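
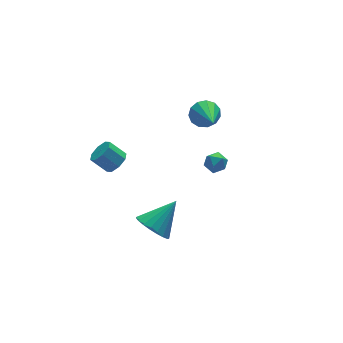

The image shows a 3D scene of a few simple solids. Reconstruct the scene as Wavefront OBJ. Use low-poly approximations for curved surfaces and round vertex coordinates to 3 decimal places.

v -1.579 2.311 -1.548
v -1.272 1.897 -1.017
v -1.935 2.455 -0.2
v -2.241 2.869 -0.732
v -0.985 2.376 -1.111
v -1.648 2.934 -0.295
v -1.046 2.817 -1.461
v -1.708 3.375 -0.645
v -1.418 2.962 -1.862
v -2.081 3.519 -1.046
v -1.885 2.725 -2.08
v -2.548 3.283 -1.263
v -2.172 2.246 -1.985
v -2.835 2.804 -1.169
v -2.112 1.805 -1.635
v -2.774 2.363 -0.819
v -1.739 1.661 -1.234
v -2.402 2.218 -0.418
v 3.067 1.143 -2.089
v 3.616 0.89 -1.748
v 2.924 0.15 -2.592
v 3.473 -0.103 -2.251
v 2.89 0.049 -1.907
v 2.979 0.663 -1.595
v 3.561 0.377 -2.745
v 3.65 0.991 -2.433
v 3.922 0.417 -2.153
v 3.507 0.214 -1.635
v 3.033 0.826 -2.705
v 2.618 0.623 -2.187
v -2.613 -3.945 -0.646
v -2.073 -3.553 -1.405
v -1.147 -3.615 0.566
v -2.273 -3.215 -1.256
v -2.531 -3.003 -1.001
v -2.803 -2.954 -0.685
v -3.043 -3.076 -0.362
v -3.208 -3.348 -0.089
v -3.27 -3.724 0.089
v -3.218 -4.138 0.139
v -3.062 -4.518 0.054
v -2.828 -4.799 -0.153
v -2.557 -4.933 -0.444
v -2.296 -4.896 -0.771
v -2.089 -4.694 -1.076
v -1.973 -4.363 -1.306
v -1.967 -3.959 -1.423
v 2.901 1.113 1.658
v 3.163 1.456 2.39
v 2.399 -0.733 2.702
v 2.697 1.561 2.351
v 2.296 1.523 2.092
v 2.087 1.356 1.695
v 2.136 1.111 1.286
v 2.428 0.867 0.995
v 2.87 0.701 0.915
v 3.322 0.666 1.07
v 3.64 0.773 1.412
v 3.723 0.988 1.832
v 3.546 1.243 2.196
f 2 1 5
f 2 5 3
f 3 5 6
f 3 6 4
f 5 1 7
f 5 7 6
f 6 7 8
f 6 8 4
f 7 1 9
f 7 9 8
f 8 9 10
f 8 10 4
f 9 1 11
f 9 11 10
f 10 11 12
f 10 12 4
f 11 1 13
f 11 13 12
f 12 13 14
f 12 14 4
f 13 1 15
f 13 15 14
f 14 15 16
f 14 16 4
f 15 1 17
f 15 17 16
f 16 17 18
f 16 18 4
f 17 1 2
f 17 2 18
f 18 2 3
f 18 3 4
f 19 30 24
f 19 24 20
f 19 20 26
f 19 26 29
f 19 29 30
f 20 24 28
f 24 30 23
f 30 29 21
f 29 26 25
f 26 20 27
f 22 28 23
f 22 23 21
f 22 21 25
f 22 25 27
f 22 27 28
f 23 28 24
f 21 23 30
f 25 21 29
f 27 25 26
f 28 27 20
f 32 31 34
f 32 34 33
f 34 31 35
f 34 35 33
f 35 31 36
f 35 36 33
f 36 31 37
f 36 37 33
f 37 31 38
f 37 38 33
f 38 31 39
f 38 39 33
f 39 31 40
f 39 40 33
f 40 31 41
f 40 41 33
f 41 31 42
f 41 42 33
f 42 31 43
f 42 43 33
f 43 31 44
f 43 44 33
f 44 31 45
f 44 45 33
f 45 31 46
f 45 46 33
f 46 31 47
f 46 47 33
f 47 31 32
f 47 32 33
f 49 48 51
f 49 51 50
f 51 48 52
f 51 52 50
f 52 48 53
f 52 53 50
f 53 48 54
f 53 54 50
f 54 48 55
f 54 55 50
f 55 48 56
f 55 56 50
f 56 48 57
f 56 57 50
f 57 48 58
f 57 58 50
f 58 48 59
f 58 59 50
f 59 48 60
f 59 60 50
f 60 48 49
f 60 49 50



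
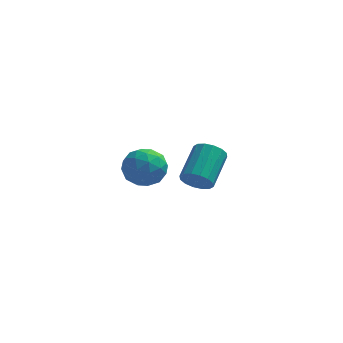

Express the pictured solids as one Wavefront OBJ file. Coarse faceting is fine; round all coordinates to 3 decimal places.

v -2.042 1.449 -4.207
v -1.448 1.61 -4.793
v -0.964 3.371 -3.819
v -1.558 3.211 -3.233
v -1.815 1.797 -4.948
v -1.33 3.558 -3.975
v -2.242 1.89 -4.905
v -1.758 3.652 -3.932
v -2.616 1.866 -4.675
v -2.132 3.627 -3.701
v -2.837 1.73 -4.319
v -2.352 3.491 -3.346
v -2.844 1.518 -3.933
v -2.36 3.28 -2.96
v -2.636 1.289 -3.621
v -2.152 3.05 -2.647
v -2.27 1.102 -3.465
v -1.785 2.863 -2.492
v -1.842 1.008 -3.508
v -1.358 2.77 -2.535
v -1.468 1.033 -3.739
v -0.984 2.794 -2.765
v -1.248 1.169 -4.094
v -0.763 2.93 -3.121
v -1.24 1.38 -4.48
v -0.756 3.142 -3.507
v -4.624 -2.486 0.093
v -4.26 -1.988 -0.81
v -3.58 -3.872 -0.25
v -3.216 -3.374 -1.153
v -2.947 -2.985 -0.167
v -3.592 -2.128 0.045
v -4.248 -3.732 -1.105
v -4.893 -2.875 -0.893
v -4.027 -2.758 -1.55
v -3.223 -2.296 -0.97
v -4.617 -3.564 -0.09
v -3.813 -3.102 0.49
v -4.534 -2.115 -0.328
v -3.306 -3.745 -0.732
v -3.148 -3.516 -0.152
v -2.934 -3.223 -0.683
v -4.141 -2.197 0.174
v -3.927 -1.905 -0.356
v -3.155 -2.491 0.021
v -3.913 -3.955 -0.704
v -3.699 -3.663 -1.234
v -4.906 -2.637 -0.377
v -4.692 -2.344 -0.908
v -4.685 -3.369 -1.081
v -4.183 -2.275 -1.294
v -3.569 -3.09 -1.496
v -4.176 -3.3 -1.468
v -4.555 -2.797 -1.343
v -3.71 -2.003 -0.953
v -3.096 -2.818 -1.155
v -2.938 -2.59 -0.576
v -3.318 -2.086 -0.451
v -3.573 -2.456 -1.388
v -4.744 -3.042 0.095
v -4.13 -3.857 -0.107
v -4.522 -3.774 -0.609
v -4.902 -3.27 -0.484
v -4.271 -2.77 0.436
v -3.657 -3.585 0.234
v -3.285 -3.063 0.283
v -3.664 -2.56 0.408
v -4.267 -3.404 0.328
f 2 1 5
f 2 5 3
f 3 5 6
f 3 6 4
f 5 1 7
f 5 7 6
f 6 7 8
f 6 8 4
f 7 1 9
f 7 9 8
f 8 9 10
f 8 10 4
f 9 1 11
f 9 11 10
f 10 11 12
f 10 12 4
f 11 1 13
f 11 13 12
f 12 13 14
f 12 14 4
f 13 1 15
f 13 15 14
f 14 15 16
f 14 16 4
f 15 1 17
f 15 17 16
f 16 17 18
f 16 18 4
f 17 1 19
f 17 19 18
f 18 19 20
f 18 20 4
f 19 1 21
f 19 21 20
f 20 21 22
f 20 22 4
f 21 1 23
f 21 23 22
f 22 23 24
f 22 24 4
f 23 1 25
f 23 25 24
f 24 25 26
f 24 26 4
f 25 1 2
f 25 2 26
f 26 2 3
f 26 3 4
f 27 64 43
f 64 38 67
f 43 67 32
f 64 67 43
f 27 43 39
f 43 32 44
f 39 44 28
f 43 44 39
f 27 39 48
f 39 28 49
f 48 49 34
f 39 49 48
f 27 48 60
f 48 34 63
f 60 63 37
f 48 63 60
f 27 60 64
f 60 37 68
f 64 68 38
f 60 68 64
f 28 44 55
f 44 32 58
f 55 58 36
f 44 58 55
f 32 67 45
f 67 38 66
f 45 66 31
f 67 66 45
f 38 68 65
f 68 37 61
f 65 61 29
f 68 61 65
f 37 63 62
f 63 34 50
f 62 50 33
f 63 50 62
f 34 49 54
f 49 28 51
f 54 51 35
f 49 51 54
f 30 56 42
f 56 36 57
f 42 57 31
f 56 57 42
f 30 42 40
f 42 31 41
f 40 41 29
f 42 41 40
f 30 40 47
f 40 29 46
f 47 46 33
f 40 46 47
f 30 47 52
f 47 33 53
f 52 53 35
f 47 53 52
f 30 52 56
f 52 35 59
f 56 59 36
f 52 59 56
f 31 57 45
f 57 36 58
f 45 58 32
f 57 58 45
f 29 41 65
f 41 31 66
f 65 66 38
f 41 66 65
f 33 46 62
f 46 29 61
f 62 61 37
f 46 61 62
f 35 53 54
f 53 33 50
f 54 50 34
f 53 50 54
f 36 59 55
f 59 35 51
f 55 51 28
f 59 51 55



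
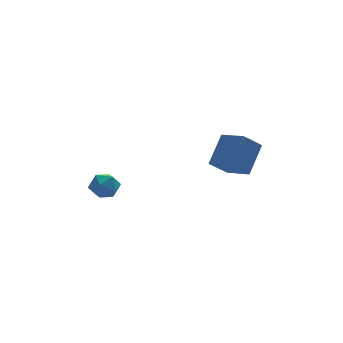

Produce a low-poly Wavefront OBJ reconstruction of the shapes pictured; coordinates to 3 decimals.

v 2.436 -3.225 2.737
v 3.417 -2.239 4.132
v 1.738 -1.912 2.3
v 2.719 -0.926 3.695
v 3.481 -2.974 1.825
v 4.462 -1.988 3.22
v 2.783 -1.661 1.388
v 3.764 -0.675 2.783
v -2.567 0.938 -0.14
v -2.12 0.315 0.298
v -3.8 0.365 0.302
v -3.353 -0.258 0.74
v -3.327 0.58 1.016
v -2.565 0.934 0.743
v -3.355 -0.254 -0.143
v -2.593 0.1 -0.416
v -2.607 -0.422 0.296
v -2.59 0.094 1.013
v -3.33 0.586 -0.413
v -3.313 1.102 0.304
f 2 4 1
f 5 2 1
f 1 4 3
f 3 5 1
f 2 8 4
f 6 2 5
f 6 8 2
f 4 8 3
f 7 5 3
f 3 8 7
f 7 6 5
f 8 6 7
f 9 20 14
f 9 14 10
f 9 10 16
f 9 16 19
f 9 19 20
f 10 14 18
f 14 20 13
f 20 19 11
f 19 16 15
f 16 10 17
f 12 18 13
f 12 13 11
f 12 11 15
f 12 15 17
f 12 17 18
f 13 18 14
f 11 13 20
f 15 11 19
f 17 15 16
f 18 17 10



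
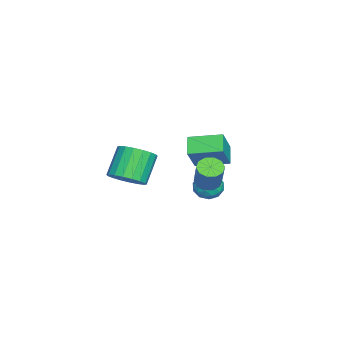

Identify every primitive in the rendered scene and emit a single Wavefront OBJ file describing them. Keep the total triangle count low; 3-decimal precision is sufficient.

v 0.231 3.158 0.957
v 0.826 3.088 0.595
v 1.764 3.372 2.081
v 1.169 3.442 2.443
v 0.712 3.505 0.587
v 1.651 3.79 2.072
v 0.415 3.79 0.72
v 1.353 4.074 2.205
v 0.048 3.833 0.944
v 0.986 4.118 2.429
v -0.25 3.618 1.173
v 0.688 3.903 2.658
v -0.364 3.228 1.319
v 0.574 3.512 2.805
v -0.251 2.81 1.328
v 0.688 3.095 2.813
v 0.047 2.526 1.195
v 0.985 2.81 2.68
v 0.414 2.482 0.971
v 1.352 2.767 2.456
v 0.712 2.697 0.742
v 1.65 2.982 2.227
v -4.813 1.588 0.416
v -3.751 1.38 1.843
v -4.898 3.426 0.748
v -3.836 3.218 2.174
v -3.824 1.762 -0.294
v -2.762 1.554 1.132
v -3.909 3.6 0.037
v -2.847 3.392 1.464
v 2.67 -0.394 1.973
v 3.427 0.044 2.478
v 2.307 0.353 3.891
v 1.55 -0.086 3.387
v 3.242 0.389 2.256
v 2.122 0.697 3.669
v 2.944 0.578 1.978
v 1.823 0.887 3.391
v 2.591 0.575 1.699
v 1.471 0.883 3.113
v 2.255 0.379 1.475
v 1.134 0.688 2.888
v 2 0.031 1.349
v 0.879 0.34 2.762
v 1.878 -0.402 1.347
v 0.757 -0.093 2.76
v 1.913 -0.833 1.469
v 0.793 -0.524 2.882
v 2.098 -1.177 1.691
v 0.978 -0.869 3.104
v 2.397 -1.367 1.969
v 1.276 -1.058 3.382
v 2.749 -1.363 2.247
v 1.629 -1.055 3.661
v 3.086 -1.168 2.472
v 1.965 -0.859 3.885
v 3.341 -0.82 2.598
v 2.22 -0.511 4.011
v 3.463 -0.387 2.6
v 2.342 -0.078 4.013
v -2.105 3.35 -0.137
v -1.581 3.478 -0.81
v -2.459 2.102 -0.65
v -1.935 2.23 -1.323
v -1.605 2.11 -0.535
v -1.386 2.882 -0.218
v -2.654 2.698 -1.242
v -2.435 3.47 -0.925
v -1.92 3.075 -1.492
v -1.272 2.712 -1.056
v -2.768 2.868 -0.404
v -2.12 2.505 0.032
v -1.812 3.524 -0.429
v -2.228 2.056 -1.031
v -2.034 1.986 -0.569
v -1.726 2.061 -0.964
v -1.697 3.173 -0.081
v -1.389 3.248 -0.476
v -1.403 2.444 -0.315
v -2.651 2.332 -0.984
v -2.343 2.407 -1.379
v -2.314 3.519 -0.496
v -2.006 3.594 -0.891
v -2.637 3.136 -1.145
v -1.703 3.362 -1.225
v -1.912 2.628 -1.527
v -2.334 2.904 -1.479
v -2.206 3.357 -1.293
v -1.322 3.148 -0.969
v -1.53 2.415 -1.27
v -1.336 2.344 -0.807
v -1.207 2.798 -0.621
v -1.522 2.911 -1.37
v -2.51 3.165 -0.19
v -2.718 2.432 -0.491
v -2.833 2.782 -0.839
v -2.704 3.236 -0.653
v -2.128 2.952 0.067
v -2.337 2.218 -0.235
v -1.834 2.223 -0.167
v -1.706 2.676 0.019
v -2.518 2.669 -0.09
f 2 1 5
f 2 5 3
f 3 5 6
f 3 6 4
f 5 1 7
f 5 7 6
f 6 7 8
f 6 8 4
f 7 1 9
f 7 9 8
f 8 9 10
f 8 10 4
f 9 1 11
f 9 11 10
f 10 11 12
f 10 12 4
f 11 1 13
f 11 13 12
f 12 13 14
f 12 14 4
f 13 1 15
f 13 15 14
f 14 15 16
f 14 16 4
f 15 1 17
f 15 17 16
f 16 17 18
f 16 18 4
f 17 1 19
f 17 19 18
f 18 19 20
f 18 20 4
f 19 1 21
f 19 21 20
f 20 21 22
f 20 22 4
f 21 1 2
f 21 2 22
f 22 2 3
f 22 3 4
f 24 26 23
f 27 24 23
f 23 26 25
f 25 27 23
f 24 30 26
f 28 24 27
f 28 30 24
f 26 30 25
f 29 27 25
f 25 30 29
f 29 28 27
f 30 28 29
f 32 31 35
f 32 35 33
f 33 35 36
f 33 36 34
f 35 31 37
f 35 37 36
f 36 37 38
f 36 38 34
f 37 31 39
f 37 39 38
f 38 39 40
f 38 40 34
f 39 31 41
f 39 41 40
f 40 41 42
f 40 42 34
f 41 31 43
f 41 43 42
f 42 43 44
f 42 44 34
f 43 31 45
f 43 45 44
f 44 45 46
f 44 46 34
f 45 31 47
f 45 47 46
f 46 47 48
f 46 48 34
f 47 31 49
f 47 49 48
f 48 49 50
f 48 50 34
f 49 31 51
f 49 51 50
f 50 51 52
f 50 52 34
f 51 31 53
f 51 53 52
f 52 53 54
f 52 54 34
f 53 31 55
f 53 55 54
f 54 55 56
f 54 56 34
f 55 31 57
f 55 57 56
f 56 57 58
f 56 58 34
f 57 31 59
f 57 59 58
f 58 59 60
f 58 60 34
f 59 31 32
f 59 32 60
f 60 32 33
f 60 33 34
f 61 98 77
f 98 72 101
f 77 101 66
f 98 101 77
f 61 77 73
f 77 66 78
f 73 78 62
f 77 78 73
f 61 73 82
f 73 62 83
f 82 83 68
f 73 83 82
f 61 82 94
f 82 68 97
f 94 97 71
f 82 97 94
f 61 94 98
f 94 71 102
f 98 102 72
f 94 102 98
f 62 78 89
f 78 66 92
f 89 92 70
f 78 92 89
f 66 101 79
f 101 72 100
f 79 100 65
f 101 100 79
f 72 102 99
f 102 71 95
f 99 95 63
f 102 95 99
f 71 97 96
f 97 68 84
f 96 84 67
f 97 84 96
f 68 83 88
f 83 62 85
f 88 85 69
f 83 85 88
f 64 90 76
f 90 70 91
f 76 91 65
f 90 91 76
f 64 76 74
f 76 65 75
f 74 75 63
f 76 75 74
f 64 74 81
f 74 63 80
f 81 80 67
f 74 80 81
f 64 81 86
f 81 67 87
f 86 87 69
f 81 87 86
f 64 86 90
f 86 69 93
f 90 93 70
f 86 93 90
f 65 91 79
f 91 70 92
f 79 92 66
f 91 92 79
f 63 75 99
f 75 65 100
f 99 100 72
f 75 100 99
f 67 80 96
f 80 63 95
f 96 95 71
f 80 95 96
f 69 87 88
f 87 67 84
f 88 84 68
f 87 84 88
f 70 93 89
f 93 69 85
f 89 85 62
f 93 85 89



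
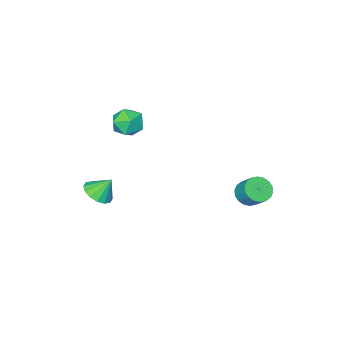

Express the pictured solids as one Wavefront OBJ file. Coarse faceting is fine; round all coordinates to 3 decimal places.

v 2.746 -3.988 -2.416
v 3.648 -4.086 -1.907
v 2.134 -3.432 -1.224
v 3.665 -3.595 -2.128
v 3.435 -3.21 -2.425
v 3.021 -3.033 -2.721
v 2.533 -3.112 -2.934
v 2.102 -3.426 -3.009
v 1.844 -3.891 -2.924
v 1.827 -4.381 -2.703
v 2.056 -4.767 -2.406
v 2.47 -4.944 -2.11
v 2.958 -4.865 -1.897
v 3.389 -4.551 -1.823
v -2.771 3.2 -1.043
v -1.885 3.287 -1.234
v -1.764 4.267 -0.229
v -2.649 4.18 -0.037
v -2.058 3.559 -1.479
v -1.936 4.54 -0.474
v -2.371 3.761 -1.638
v -2.25 4.741 -0.632
v -2.764 3.851 -1.679
v -2.643 4.831 -0.673
v -3.158 3.812 -1.593
v -3.037 4.793 -0.588
v -3.475 3.652 -1.399
v -3.354 4.633 -0.393
v -3.653 3.402 -1.134
v -3.532 4.383 -0.129
v -3.656 3.113 -0.851
v -3.535 4.093 0.154
v -3.484 2.84 -0.606
v -3.362 3.821 0.399
v -3.17 2.639 -0.448
v -3.049 3.619 0.558
v -2.777 2.549 -0.407
v -2.656 3.529 0.599
v -2.383 2.587 -0.492
v -2.262 3.568 0.513
v -2.066 2.747 -0.687
v -1.945 3.728 0.319
v -1.888 2.997 -0.951
v -1.767 3.978 0.054
v 0.385 -2.662 4.301
v 1.467 -2.353 4.313
v 0.733 -3.827 2.947
v 1.815 -3.518 2.959
v 1.387 -4.103 3.82
v 1.172 -3.383 4.657
v 1.028 -2.797 2.603
v 0.813 -2.077 3.44
v 1.864 -2.437 3.264
v 2.086 -3.244 4.016
v 0.114 -2.936 3.244
v 0.336 -3.743 3.996
f 2 1 4
f 2 4 3
f 4 1 5
f 4 5 3
f 5 1 6
f 5 6 3
f 6 1 7
f 6 7 3
f 7 1 8
f 7 8 3
f 8 1 9
f 8 9 3
f 9 1 10
f 9 10 3
f 10 1 11
f 10 11 3
f 11 1 12
f 11 12 3
f 12 1 13
f 12 13 3
f 13 1 14
f 13 14 3
f 14 1 2
f 14 2 3
f 16 15 19
f 16 19 17
f 17 19 20
f 17 20 18
f 19 15 21
f 19 21 20
f 20 21 22
f 20 22 18
f 21 15 23
f 21 23 22
f 22 23 24
f 22 24 18
f 23 15 25
f 23 25 24
f 24 25 26
f 24 26 18
f 25 15 27
f 25 27 26
f 26 27 28
f 26 28 18
f 27 15 29
f 27 29 28
f 28 29 30
f 28 30 18
f 29 15 31
f 29 31 30
f 30 31 32
f 30 32 18
f 31 15 33
f 31 33 32
f 32 33 34
f 32 34 18
f 33 15 35
f 33 35 34
f 34 35 36
f 34 36 18
f 35 15 37
f 35 37 36
f 36 37 38
f 36 38 18
f 37 15 39
f 37 39 38
f 38 39 40
f 38 40 18
f 39 15 41
f 39 41 40
f 40 41 42
f 40 42 18
f 41 15 43
f 41 43 42
f 42 43 44
f 42 44 18
f 43 15 16
f 43 16 44
f 44 16 17
f 44 17 18
f 45 56 50
f 45 50 46
f 45 46 52
f 45 52 55
f 45 55 56
f 46 50 54
f 50 56 49
f 56 55 47
f 55 52 51
f 52 46 53
f 48 54 49
f 48 49 47
f 48 47 51
f 48 51 53
f 48 53 54
f 49 54 50
f 47 49 56
f 51 47 55
f 53 51 52
f 54 53 46



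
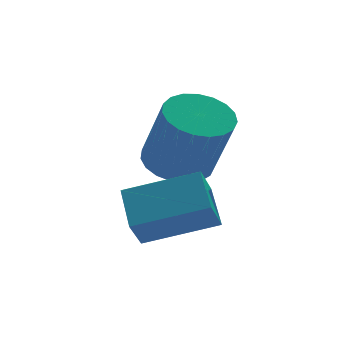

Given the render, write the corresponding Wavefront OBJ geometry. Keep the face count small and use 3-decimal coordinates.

v 1.722 0.258 -1.575
v 2.317 0.943 -1.328
v 2.572 0.047 0.542
v 1.978 -0.638 0.295
v 1.973 1.088 -1.212
v 2.229 0.191 0.659
v 1.586 1.09 -1.158
v 1.841 0.193 0.712
v 1.222 0.947 -1.176
v 1.478 0.05 0.694
v 0.945 0.686 -1.264
v 1.201 -0.211 0.606
v 0.802 0.35 -1.405
v 1.058 -0.546 0.465
v 0.819 -0.001 -1.576
v 1.074 -0.898 0.295
v 0.991 -0.307 -1.746
v 1.247 -1.204 0.124
v 1.29 -0.516 -1.887
v 1.546 -1.413 -0.017
v 1.664 -0.591 -1.974
v 1.92 -1.487 -0.104
v 2.048 -0.519 -1.992
v 2.303 -1.415 -0.122
v 2.375 -0.312 -1.938
v 2.631 -1.209 -0.068
v 2.59 -0.007 -1.821
v 2.845 -0.904 0.049
v 2.654 0.344 -1.662
v 2.91 -0.553 0.209
v 2.558 0.68 -1.487
v 2.813 -0.217 0.383
v -0.264 -2.085 -2.488
v -0.112 -0.936 -1.815
v 0.158 -1.663 -3.303
v 0.31 -0.515 -2.63
v 1.53 -2.685 -1.87
v 1.682 -1.537 -1.197
v 1.952 -2.264 -2.685
v 2.104 -1.115 -2.012
f 2 1 5
f 2 5 3
f 3 5 6
f 3 6 4
f 5 1 7
f 5 7 6
f 6 7 8
f 6 8 4
f 7 1 9
f 7 9 8
f 8 9 10
f 8 10 4
f 9 1 11
f 9 11 10
f 10 11 12
f 10 12 4
f 11 1 13
f 11 13 12
f 12 13 14
f 12 14 4
f 13 1 15
f 13 15 14
f 14 15 16
f 14 16 4
f 15 1 17
f 15 17 16
f 16 17 18
f 16 18 4
f 17 1 19
f 17 19 18
f 18 19 20
f 18 20 4
f 19 1 21
f 19 21 20
f 20 21 22
f 20 22 4
f 21 1 23
f 21 23 22
f 22 23 24
f 22 24 4
f 23 1 25
f 23 25 24
f 24 25 26
f 24 26 4
f 25 1 27
f 25 27 26
f 26 27 28
f 26 28 4
f 27 1 29
f 27 29 28
f 28 29 30
f 28 30 4
f 29 1 31
f 29 31 30
f 30 31 32
f 30 32 4
f 31 1 2
f 31 2 32
f 32 2 3
f 32 3 4
f 34 36 33
f 37 34 33
f 33 36 35
f 35 37 33
f 34 40 36
f 38 34 37
f 38 40 34
f 36 40 35
f 39 37 35
f 35 40 39
f 39 38 37
f 40 38 39



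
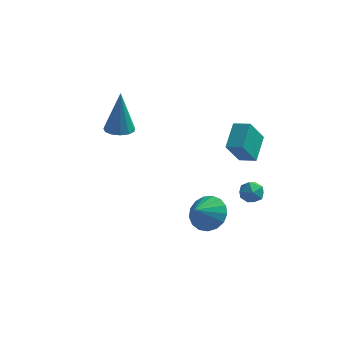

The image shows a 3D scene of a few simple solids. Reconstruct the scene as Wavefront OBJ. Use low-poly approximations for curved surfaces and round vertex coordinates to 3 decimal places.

v 2.026 1.464 1.989
v 2.149 2.698 2.68
v 1.248 1.661 1.776
v 1.372 2.895 2.466
v 2.528 2.105 0.754
v 2.652 3.339 1.444
v 1.751 2.302 0.54
v 1.874 3.536 1.231
v 0.958 -0.907 -0.672
v 1.72 -1.419 -0.738
v 0.522 -1.653 0.072
v 1.808 -1.141 -0.408
v 1.701 -0.809 -0.139
v 1.424 -0.5 0.008
v 1.04 -0.284 -0
v 0.638 -0.211 -0.163
v 0.308 -0.298 -0.442
v 0.128 -0.524 -0.774
v 0.137 -0.838 -1.083
v 0.335 -1.168 -1.297
v 0.675 -1.438 -1.369
v 1.08 -1.586 -1.281
v 1.457 -1.579 -1.053
v 1.797 2.698 -1.428
v 2.393 2.938 -1.312
v 2.227 1.822 -1.828
v 2.823 2.062 -1.712
v 2.438 1.888 -1.215
v 2.173 2.43 -0.967
v 2.447 2.33 -2.173
v 2.182 2.872 -1.925
v 2.794 2.71 -1.772
v 2.789 2.437 -1.18
v 1.831 2.323 -1.96
v 1.826 2.05 -1.368
v -3.666 2.822 1.462
v -2.974 2.716 1.473
v -3.654 3.138 3.618
v -3.026 3.102 1.417
v -3.281 3.4 1.375
v -3.659 3.514 1.36
v -4.038 3.408 1.377
v -4.3 3.116 1.422
v -4.36 2.73 1.479
v -4.199 2.374 1.53
v -3.87 2.159 1.56
v -3.475 2.155 1.559
v -3.141 2.362 1.526
f 2 4 1
f 5 2 1
f 1 4 3
f 3 5 1
f 2 8 4
f 6 2 5
f 6 8 2
f 4 8 3
f 7 5 3
f 3 8 7
f 7 6 5
f 8 6 7
f 10 9 12
f 10 12 11
f 12 9 13
f 12 13 11
f 13 9 14
f 13 14 11
f 14 9 15
f 14 15 11
f 15 9 16
f 15 16 11
f 16 9 17
f 16 17 11
f 17 9 18
f 17 18 11
f 18 9 19
f 18 19 11
f 19 9 20
f 19 20 11
f 20 9 21
f 20 21 11
f 21 9 22
f 21 22 11
f 22 9 23
f 22 23 11
f 23 9 10
f 23 10 11
f 24 35 29
f 24 29 25
f 24 25 31
f 24 31 34
f 24 34 35
f 25 29 33
f 29 35 28
f 35 34 26
f 34 31 30
f 31 25 32
f 27 33 28
f 27 28 26
f 27 26 30
f 27 30 32
f 27 32 33
f 28 33 29
f 26 28 35
f 30 26 34
f 32 30 31
f 33 32 25
f 37 36 39
f 37 39 38
f 39 36 40
f 39 40 38
f 40 36 41
f 40 41 38
f 41 36 42
f 41 42 38
f 42 36 43
f 42 43 38
f 43 36 44
f 43 44 38
f 44 36 45
f 44 45 38
f 45 36 46
f 45 46 38
f 46 36 47
f 46 47 38
f 47 36 48
f 47 48 38
f 48 36 37
f 48 37 38



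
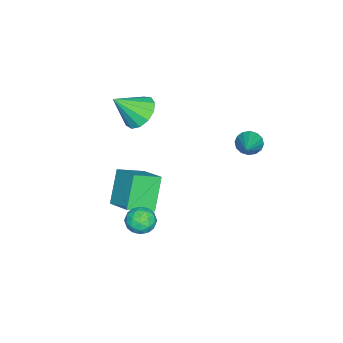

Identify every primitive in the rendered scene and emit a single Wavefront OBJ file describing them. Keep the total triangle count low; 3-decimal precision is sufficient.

v 2.927 -0.464 -2.104
v 3.61 -0.205 -1.665
v 3.41 -1.755 -2.095
v 4.093 -1.496 -1.656
v 3.325 -1.499 -1.286
v 3.027 -0.702 -1.292
v 3.993 -1.258 -2.468
v 3.695 -0.461 -2.474
v 4.269 -0.696 -1.89
v 3.856 -0.845 -1.16
v 3.164 -1.115 -2.6
v 2.751 -1.264 -1.87
v 3.226 -0.221 -1.886
v 3.794 -1.739 -1.874
v 3.343 -1.741 -1.657
v 3.744 -1.589 -1.399
v 2.884 -0.513 -1.666
v 3.285 -0.361 -1.408
v 3.118 -1.122 -1.186
v 3.735 -1.599 -2.352
v 4.136 -1.447 -2.094
v 3.276 -0.371 -2.361
v 3.677 -0.219 -2.103
v 3.902 -0.838 -2.574
v 4.015 -0.358 -1.76
v 4.298 -1.117 -1.754
v 4.24 -0.977 -2.231
v 4.064 -0.508 -2.235
v 3.772 -0.446 -1.331
v 4.056 -1.204 -1.325
v 3.605 -1.206 -1.108
v 3.43 -0.737 -1.111
v 4.159 -0.734 -1.463
v 2.964 -0.756 -2.435
v 3.248 -1.514 -2.429
v 3.59 -1.223 -2.649
v 3.415 -0.754 -2.652
v 2.722 -0.843 -2.006
v 3.005 -1.602 -2
v 2.956 -1.452 -1.525
v 2.78 -0.983 -1.529
v 2.861 -1.226 -2.297
v -0.12 -2.234 -1.525
v 0.876 -3.33 -0.869
v 0.807 -0.927 -0.751
v 1.803 -2.023 -0.094
v 1.117 -2.117 -3.206
v 2.113 -3.213 -2.549
v 2.044 -0.81 -2.431
v 3.04 -1.906 -1.775
v -0.388 3.253 2.346
v -0.038 3.339 1.723
v 1.368 3.687 3.394
v -0.171 3.677 1.806
v -0.362 3.901 2.034
v -0.56 3.952 2.346
v -0.712 3.816 2.657
v -0.778 3.528 2.886
v -0.738 3.167 2.97
v -0.605 2.829 2.886
v -0.414 2.605 2.659
v -0.216 2.554 2.347
v -0.063 2.69 2.035
v 0.002 2.978 1.807
v -2.17 -3.288 1.241
v -1.619 -3.84 0.465
v -1.37 -4.432 2.619
v -1.252 -3.372 0.64
v -1.177 -2.878 1.006
v -1.416 -2.514 1.447
v -1.895 -2.396 1.823
v -2.461 -2.562 2.014
v -2.934 -2.958 1.96
v -3.165 -3.459 1.677
v -3.079 -3.906 1.257
v -2.705 -4.157 0.831
v -2.161 -4.132 0.536
f 1 38 17
f 38 12 41
f 17 41 6
f 38 41 17
f 1 17 13
f 17 6 18
f 13 18 2
f 17 18 13
f 1 13 22
f 13 2 23
f 22 23 8
f 13 23 22
f 1 22 34
f 22 8 37
f 34 37 11
f 22 37 34
f 1 34 38
f 34 11 42
f 38 42 12
f 34 42 38
f 2 18 29
f 18 6 32
f 29 32 10
f 18 32 29
f 6 41 19
f 41 12 40
f 19 40 5
f 41 40 19
f 12 42 39
f 42 11 35
f 39 35 3
f 42 35 39
f 11 37 36
f 37 8 24
f 36 24 7
f 37 24 36
f 8 23 28
f 23 2 25
f 28 25 9
f 23 25 28
f 4 30 16
f 30 10 31
f 16 31 5
f 30 31 16
f 4 16 14
f 16 5 15
f 14 15 3
f 16 15 14
f 4 14 21
f 14 3 20
f 21 20 7
f 14 20 21
f 4 21 26
f 21 7 27
f 26 27 9
f 21 27 26
f 4 26 30
f 26 9 33
f 30 33 10
f 26 33 30
f 5 31 19
f 31 10 32
f 19 32 6
f 31 32 19
f 3 15 39
f 15 5 40
f 39 40 12
f 15 40 39
f 7 20 36
f 20 3 35
f 36 35 11
f 20 35 36
f 9 27 28
f 27 7 24
f 28 24 8
f 27 24 28
f 10 33 29
f 33 9 25
f 29 25 2
f 33 25 29
f 44 46 43
f 47 44 43
f 43 46 45
f 45 47 43
f 44 50 46
f 48 44 47
f 48 50 44
f 46 50 45
f 49 47 45
f 45 50 49
f 49 48 47
f 50 48 49
f 52 51 54
f 52 54 53
f 54 51 55
f 54 55 53
f 55 51 56
f 55 56 53
f 56 51 57
f 56 57 53
f 57 51 58
f 57 58 53
f 58 51 59
f 58 59 53
f 59 51 60
f 59 60 53
f 60 51 61
f 60 61 53
f 61 51 62
f 61 62 53
f 62 51 63
f 62 63 53
f 63 51 64
f 63 64 53
f 64 51 52
f 64 52 53
f 66 65 68
f 66 68 67
f 68 65 69
f 68 69 67
f 69 65 70
f 69 70 67
f 70 65 71
f 70 71 67
f 71 65 72
f 71 72 67
f 72 65 73
f 72 73 67
f 73 65 74
f 73 74 67
f 74 65 75
f 74 75 67
f 75 65 76
f 75 76 67
f 76 65 77
f 76 77 67
f 77 65 66
f 77 66 67



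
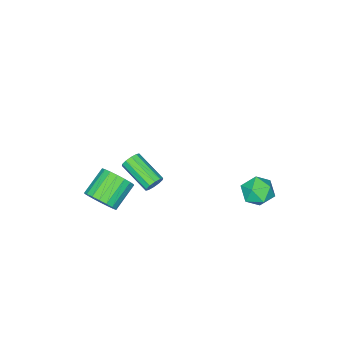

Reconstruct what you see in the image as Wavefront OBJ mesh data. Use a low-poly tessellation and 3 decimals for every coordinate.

v -4.068 3.133 -2.719
v -3.288 3.281 -3.531
v -4.472 1.479 -3.409
v -3.692 1.627 -4.221
v -3.368 1.488 -3.142
v -3.118 2.51 -2.715
v -4.642 2.25 -4.225
v -4.392 3.272 -3.798
v -3.643 2.736 -4.462
v -2.856 2.264 -3.792
v -4.904 2.496 -3.148
v -4.117 2.024 -2.478
v 3.311 -3.543 -2.784
v 3.855 -3.093 -1.941
v 2.214 -3.148 -0.852
v 1.669 -3.597 -1.696
v 3.683 -2.702 -2.18
v 2.042 -2.757 -1.092
v 3.438 -2.478 -2.539
v 1.797 -2.532 -1.451
v 3.167 -2.464 -2.947
v 1.526 -2.519 -1.858
v 2.925 -2.664 -3.322
v 1.283 -2.719 -2.234
v 2.759 -3.038 -3.591
v 1.118 -3.093 -2.503
v 2.702 -3.512 -3.7
v 1.061 -3.567 -2.612
v 2.766 -3.992 -3.628
v 1.125 -4.047 -2.539
v 2.938 -4.383 -3.388
v 1.297 -4.438 -2.3
v 3.183 -4.608 -3.029
v 1.542 -4.662 -1.941
v 3.454 -4.621 -2.622
v 1.813 -4.676 -1.533
v 3.697 -4.421 -2.246
v 2.055 -4.476 -1.158
v 3.862 -4.047 -1.977
v 2.221 -4.102 -0.889
v 3.919 -3.573 -1.868
v 2.278 -3.628 -0.78
v 4.094 1.281 2.505
v 4.272 1.013 1.975
v 4.064 -0.888 2.865
v 3.886 -0.621 3.395
v 4.585 1.078 2.186
v 4.377 -0.824 3.076
v 4.711 1.22 2.519
v 4.503 -0.682 3.409
v 4.601 1.385 2.846
v 4.393 -0.517 3.736
v 4.297 1.511 3.044
v 4.089 -0.391 3.934
v 3.916 1.548 3.035
v 3.708 -0.353 3.925
v 3.603 1.484 2.824
v 3.395 -0.418 3.714
v 3.477 1.342 2.491
v 3.269 -0.56 3.381
v 3.587 1.177 2.164
v 3.379 -0.725 3.054
v 3.891 1.051 1.966
v 3.683 -0.851 2.856
f 1 12 6
f 1 6 2
f 1 2 8
f 1 8 11
f 1 11 12
f 2 6 10
f 6 12 5
f 12 11 3
f 11 8 7
f 8 2 9
f 4 10 5
f 4 5 3
f 4 3 7
f 4 7 9
f 4 9 10
f 5 10 6
f 3 5 12
f 7 3 11
f 9 7 8
f 10 9 2
f 14 13 17
f 14 17 15
f 15 17 18
f 15 18 16
f 17 13 19
f 17 19 18
f 18 19 20
f 18 20 16
f 19 13 21
f 19 21 20
f 20 21 22
f 20 22 16
f 21 13 23
f 21 23 22
f 22 23 24
f 22 24 16
f 23 13 25
f 23 25 24
f 24 25 26
f 24 26 16
f 25 13 27
f 25 27 26
f 26 27 28
f 26 28 16
f 27 13 29
f 27 29 28
f 28 29 30
f 28 30 16
f 29 13 31
f 29 31 30
f 30 31 32
f 30 32 16
f 31 13 33
f 31 33 32
f 32 33 34
f 32 34 16
f 33 13 35
f 33 35 34
f 34 35 36
f 34 36 16
f 35 13 37
f 35 37 36
f 36 37 38
f 36 38 16
f 37 13 39
f 37 39 38
f 38 39 40
f 38 40 16
f 39 13 41
f 39 41 40
f 40 41 42
f 40 42 16
f 41 13 14
f 41 14 42
f 42 14 15
f 42 15 16
f 44 43 47
f 44 47 45
f 45 47 48
f 45 48 46
f 47 43 49
f 47 49 48
f 48 49 50
f 48 50 46
f 49 43 51
f 49 51 50
f 50 51 52
f 50 52 46
f 51 43 53
f 51 53 52
f 52 53 54
f 52 54 46
f 53 43 55
f 53 55 54
f 54 55 56
f 54 56 46
f 55 43 57
f 55 57 56
f 56 57 58
f 56 58 46
f 57 43 59
f 57 59 58
f 58 59 60
f 58 60 46
f 59 43 61
f 59 61 60
f 60 61 62
f 60 62 46
f 61 43 63
f 61 63 62
f 62 63 64
f 62 64 46
f 63 43 44
f 63 44 64
f 64 44 45
f 64 45 46



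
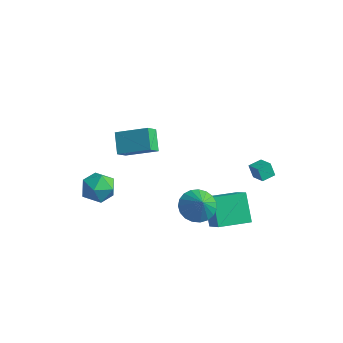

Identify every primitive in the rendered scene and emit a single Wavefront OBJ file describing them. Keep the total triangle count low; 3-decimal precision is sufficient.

v -3.771 -2.506 -2.812
v -3.111 -2.338 -2.011
v -3.689 -4.182 -2.529
v -3.029 -4.014 -1.728
v -4.036 -3.72 -1.651
v -4.087 -2.685 -1.825
v -2.713 -3.835 -2.715
v -2.764 -2.8 -2.889
v -2.458 -3.16 -1.95
v -3.275 -3.089 -1.293
v -3.525 -3.431 -3.247
v -4.342 -3.36 -2.59
v 2.626 2.196 -1.791
v 2.291 2.211 -1.021
v 2.863 2.965 -1.703
v 2.528 2.98 -0.933
v 3.452 1.9 -1.427
v 3.117 1.915 -0.657
v 3.689 2.669 -1.339
v 3.354 2.684 -0.569
v 1.734 -1.378 -2.119
v 2.548 -1.533 -2.715
v 2.426 -1.822 -1.061
v 2.607 -1.133 -2.587
v 2.516 -0.776 -2.377
v 2.29 -0.522 -2.123
v 1.967 -0.417 -1.869
v 1.605 -0.478 -1.657
v 1.264 -0.695 -1.526
v 1.005 -1.029 -1.497
v 0.872 -1.424 -1.576
v 0.889 -1.811 -1.749
v 1.051 -2.123 -1.985
v 1.331 -2.307 -2.245
v 1.682 -2.329 -2.484
v 2.041 -2.188 -2.659
v 2.347 -1.906 -2.741
v 1.619 -0.195 -4.875
v 2.704 -0.839 -3.75
v 0.64 0.561 -3.498
v 1.725 -0.083 -2.374
v 2.635 1.323 -4.986
v 3.72 0.679 -3.862
v 1.656 2.079 -3.61
v 2.741 1.435 -2.485
v -2.234 -2.512 2.377
v -2.147 -3.259 3.067
v -0.714 -1.719 3.046
v -0.627 -2.466 3.735
v -1.493 -3.214 1.525
v -1.406 -3.961 2.214
v 0.027 -2.421 2.193
v 0.114 -3.168 2.883
f 1 12 6
f 1 6 2
f 1 2 8
f 1 8 11
f 1 11 12
f 2 6 10
f 6 12 5
f 12 11 3
f 11 8 7
f 8 2 9
f 4 10 5
f 4 5 3
f 4 3 7
f 4 7 9
f 4 9 10
f 5 10 6
f 3 5 12
f 7 3 11
f 9 7 8
f 10 9 2
f 14 16 13
f 17 14 13
f 13 16 15
f 15 17 13
f 14 20 16
f 18 14 17
f 18 20 14
f 16 20 15
f 19 17 15
f 15 20 19
f 19 18 17
f 20 18 19
f 22 21 24
f 22 24 23
f 24 21 25
f 24 25 23
f 25 21 26
f 25 26 23
f 26 21 27
f 26 27 23
f 27 21 28
f 27 28 23
f 28 21 29
f 28 29 23
f 29 21 30
f 29 30 23
f 30 21 31
f 30 31 23
f 31 21 32
f 31 32 23
f 32 21 33
f 32 33 23
f 33 21 34
f 33 34 23
f 34 21 35
f 34 35 23
f 35 21 36
f 35 36 23
f 36 21 37
f 36 37 23
f 37 21 22
f 37 22 23
f 39 41 38
f 42 39 38
f 38 41 40
f 40 42 38
f 39 45 41
f 43 39 42
f 43 45 39
f 41 45 40
f 44 42 40
f 40 45 44
f 44 43 42
f 45 43 44
f 47 49 46
f 50 47 46
f 46 49 48
f 48 50 46
f 47 53 49
f 51 47 50
f 51 53 47
f 49 53 48
f 52 50 48
f 48 53 52
f 52 51 50
f 53 51 52



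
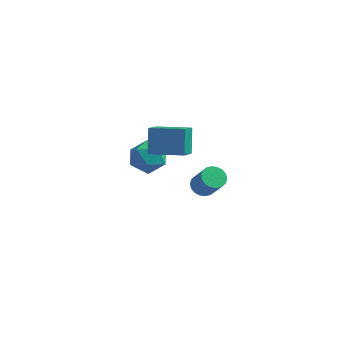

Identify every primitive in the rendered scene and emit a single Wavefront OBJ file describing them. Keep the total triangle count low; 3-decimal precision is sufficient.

v -1.51 0.975 -0.947
v -1.381 -0.321 -0.163
v -1.817 1.792 0.454
v -1.688 0.495 1.238
v 0.408 1.305 -0.718
v 0.537 0.008 0.066
v 0.101 2.121 0.683
v 0.23 0.825 1.467
v -3.454 4.468 -3.728
v -2.369 4.317 -3.269
v -3.711 2.563 -3.751
v -2.626 2.412 -3.292
v -3.489 2.89 -2.631
v -3.33 4.068 -2.616
v -2.75 2.812 -4.404
v -2.591 3.99 -4.389
v -1.934 3.293 -3.686
v -2.391 3.341 -2.591
v -3.689 3.539 -4.429
v -4.146 3.587 -3.334
v 2.844 -3.098 0.644
v 3.346 -3.307 0.235
v 4.139 -3.811 1.468
v 3.636 -3.602 1.876
v 3.426 -3.022 0.3
v 4.218 -3.526 1.533
v 3.39 -2.753 0.433
v 4.183 -3.257 1.666
v 3.247 -2.552 0.608
v 4.039 -3.055 1.841
v 3.023 -2.459 0.789
v 3.816 -2.963 2.022
v 2.764 -2.492 0.942
v 3.557 -2.996 2.175
v 2.521 -2.646 1.036
v 3.314 -3.15 2.269
v 2.341 -2.889 1.052
v 3.134 -3.393 2.285
v 2.262 -3.174 0.987
v 3.054 -3.678 2.22
v 2.297 -3.443 0.854
v 3.09 -3.947 2.087
v 2.441 -3.645 0.679
v 3.233 -4.148 1.912
v 2.664 -3.737 0.498
v 3.457 -4.241 1.731
v 2.923 -3.704 0.345
v 3.716 -4.208 1.578
v 3.166 -3.55 0.251
v 3.959 -4.054 1.484
f 2 4 1
f 5 2 1
f 1 4 3
f 3 5 1
f 2 8 4
f 6 2 5
f 6 8 2
f 4 8 3
f 7 5 3
f 3 8 7
f 7 6 5
f 8 6 7
f 9 20 14
f 9 14 10
f 9 10 16
f 9 16 19
f 9 19 20
f 10 14 18
f 14 20 13
f 20 19 11
f 19 16 15
f 16 10 17
f 12 18 13
f 12 13 11
f 12 11 15
f 12 15 17
f 12 17 18
f 13 18 14
f 11 13 20
f 15 11 19
f 17 15 16
f 18 17 10
f 22 21 25
f 22 25 23
f 23 25 26
f 23 26 24
f 25 21 27
f 25 27 26
f 26 27 28
f 26 28 24
f 27 21 29
f 27 29 28
f 28 29 30
f 28 30 24
f 29 21 31
f 29 31 30
f 30 31 32
f 30 32 24
f 31 21 33
f 31 33 32
f 32 33 34
f 32 34 24
f 33 21 35
f 33 35 34
f 34 35 36
f 34 36 24
f 35 21 37
f 35 37 36
f 36 37 38
f 36 38 24
f 37 21 39
f 37 39 38
f 38 39 40
f 38 40 24
f 39 21 41
f 39 41 40
f 40 41 42
f 40 42 24
f 41 21 43
f 41 43 42
f 42 43 44
f 42 44 24
f 43 21 45
f 43 45 44
f 44 45 46
f 44 46 24
f 45 21 47
f 45 47 46
f 46 47 48
f 46 48 24
f 47 21 49
f 47 49 48
f 48 49 50
f 48 50 24
f 49 21 22
f 49 22 50
f 50 22 23
f 50 23 24



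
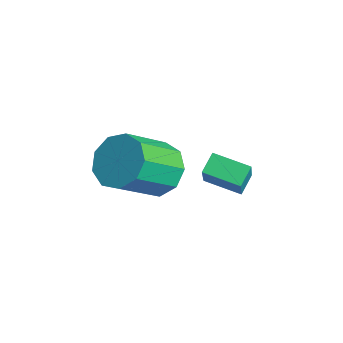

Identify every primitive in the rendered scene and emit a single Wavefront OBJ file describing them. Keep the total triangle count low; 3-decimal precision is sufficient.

v 0.804 1.444 -0.136
v 0.415 1.973 0.339
v 1.687 2.364 -0.436
v 1.299 2.892 0.038
v 1.741 0.968 1.162
v 1.353 1.496 1.636
v 2.625 1.887 0.861
v 2.236 2.416 1.336
v 0.892 -0.143 1.008
v 1.906 0.044 0.874
v 2.343 -1.45 2.098
v 1.328 -1.637 2.232
v 1.66 0.422 1.424
v 2.096 -1.072 2.648
v 1.054 0.536 1.779
v 1.49 -0.958 3.003
v 0.372 0.332 1.774
v 0.809 -1.162 2.997
v -0.066 -0.094 1.41
v 0.37 -1.588 2.633
v -0.056 -0.543 0.858
v 0.38 -2.037 2.082
v 0.397 -0.805 0.377
v 0.834 -2.299 1.6
v 1.082 -0.757 0.191
v 1.519 -2.251 1.414
v 1.678 -0.422 0.387
v 2.114 -1.916 1.611
f 2 4 1
f 5 2 1
f 1 4 3
f 3 5 1
f 2 8 4
f 6 2 5
f 6 8 2
f 4 8 3
f 7 5 3
f 3 8 7
f 7 6 5
f 8 6 7
f 10 9 13
f 10 13 11
f 11 13 14
f 11 14 12
f 13 9 15
f 13 15 14
f 14 15 16
f 14 16 12
f 15 9 17
f 15 17 16
f 16 17 18
f 16 18 12
f 17 9 19
f 17 19 18
f 18 19 20
f 18 20 12
f 19 9 21
f 19 21 20
f 20 21 22
f 20 22 12
f 21 9 23
f 21 23 22
f 22 23 24
f 22 24 12
f 23 9 25
f 23 25 24
f 24 25 26
f 24 26 12
f 25 9 27
f 25 27 26
f 26 27 28
f 26 28 12
f 27 9 10
f 27 10 28
f 28 10 11
f 28 11 12



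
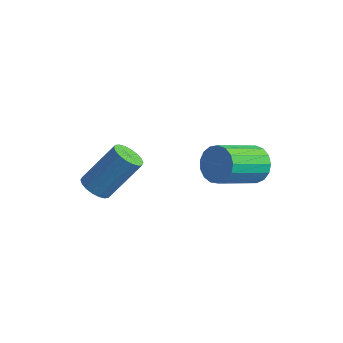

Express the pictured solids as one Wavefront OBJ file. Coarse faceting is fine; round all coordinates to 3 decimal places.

v 0.052 1.514 -1.688
v 0.544 1.111 -2.339
v 0.22 -0.797 -1.403
v -0.272 -0.394 -0.752
v 0.838 1.211 -2.033
v 0.514 -0.697 -1.097
v 0.951 1.381 -1.649
v 0.628 -0.527 -0.712
v 0.859 1.581 -1.273
v 0.535 -0.327 -0.337
v 0.581 1.766 -0.992
v 0.258 -0.142 -0.056
v 0.183 1.893 -0.871
v -0.141 -0.015 0.065
v -0.246 1.933 -0.937
v -0.569 0.025 -0.001
v -0.606 1.877 -1.175
v -0.93 -0.031 -0.239
v -0.816 1.738 -1.531
v -1.14 -0.17 -0.594
v -0.827 1.548 -1.922
v -1.15 -0.36 -0.986
v -0.637 1.35 -2.26
v -0.96 -0.558 -1.324
v -0.288 1.189 -2.467
v -0.612 -0.719 -1.531
v 0.138 1.103 -2.496
v -0.186 -0.805 -1.559
v -3.326 -4.031 -1.697
v -2.741 -4.433 -1.679
v -2.009 -3.29 0.015
v -2.594 -2.889 -0.003
v -2.659 -4.197 -1.873
v -1.927 -3.055 -0.18
v -2.709 -3.929 -2.033
v -1.977 -2.787 -0.339
v -2.881 -3.681 -2.125
v -2.149 -2.539 -0.432
v -3.142 -3.502 -2.133
v -2.41 -2.36 -0.44
v -3.439 -3.428 -2.055
v -2.707 -2.286 -0.361
v -3.713 -3.474 -1.905
v -2.982 -2.332 -0.212
v -3.911 -3.63 -1.715
v -3.179 -2.487 -0.021
v -3.993 -3.865 -1.52
v -3.261 -2.723 0.173
v -3.943 -4.133 -1.361
v -3.211 -2.991 0.333
v -3.771 -4.381 -1.268
v -3.039 -3.239 0.425
v -3.51 -4.56 -1.26
v -2.778 -3.418 0.433
v -3.213 -4.634 -1.339
v -2.481 -3.492 0.355
v -2.938 -4.588 -1.488
v -2.207 -3.446 0.205
f 2 1 5
f 2 5 3
f 3 5 6
f 3 6 4
f 5 1 7
f 5 7 6
f 6 7 8
f 6 8 4
f 7 1 9
f 7 9 8
f 8 9 10
f 8 10 4
f 9 1 11
f 9 11 10
f 10 11 12
f 10 12 4
f 11 1 13
f 11 13 12
f 12 13 14
f 12 14 4
f 13 1 15
f 13 15 14
f 14 15 16
f 14 16 4
f 15 1 17
f 15 17 16
f 16 17 18
f 16 18 4
f 17 1 19
f 17 19 18
f 18 19 20
f 18 20 4
f 19 1 21
f 19 21 20
f 20 21 22
f 20 22 4
f 21 1 23
f 21 23 22
f 22 23 24
f 22 24 4
f 23 1 25
f 23 25 24
f 24 25 26
f 24 26 4
f 25 1 27
f 25 27 26
f 26 27 28
f 26 28 4
f 27 1 2
f 27 2 28
f 28 2 3
f 28 3 4
f 30 29 33
f 30 33 31
f 31 33 34
f 31 34 32
f 33 29 35
f 33 35 34
f 34 35 36
f 34 36 32
f 35 29 37
f 35 37 36
f 36 37 38
f 36 38 32
f 37 29 39
f 37 39 38
f 38 39 40
f 38 40 32
f 39 29 41
f 39 41 40
f 40 41 42
f 40 42 32
f 41 29 43
f 41 43 42
f 42 43 44
f 42 44 32
f 43 29 45
f 43 45 44
f 44 45 46
f 44 46 32
f 45 29 47
f 45 47 46
f 46 47 48
f 46 48 32
f 47 29 49
f 47 49 48
f 48 49 50
f 48 50 32
f 49 29 51
f 49 51 50
f 50 51 52
f 50 52 32
f 51 29 53
f 51 53 52
f 52 53 54
f 52 54 32
f 53 29 55
f 53 55 54
f 54 55 56
f 54 56 32
f 55 29 57
f 55 57 56
f 56 57 58
f 56 58 32
f 57 29 30
f 57 30 58
f 58 30 31
f 58 31 32



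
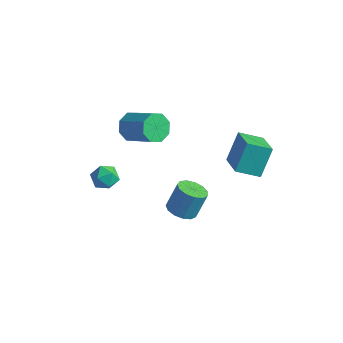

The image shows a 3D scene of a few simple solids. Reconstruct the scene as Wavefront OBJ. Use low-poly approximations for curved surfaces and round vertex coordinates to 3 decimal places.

v 2.489 1.654 -0.817
v 2.462 2.635 0.583
v 3.437 2.438 -1.349
v 3.409 3.42 0.052
v 3.691 0.68 -0.112
v 3.663 1.662 1.289
v 4.638 1.465 -0.643
v 4.611 2.446 0.757
v -2.864 -0.566 -3.838
v -2.199 -0.802 -3.485
v -3.501 -1.518 -3.275
v -2.836 -1.754 -2.922
v -3.176 -1.074 -2.71
v -2.782 -0.486 -3.058
v -2.918 -1.834 -3.702
v -2.524 -1.246 -4.05
v -2.233 -1.585 -3.4
v -2.392 -1.116 -2.787
v -3.308 -1.204 -3.973
v -3.467 -0.735 -3.36
v 2.802 -2.407 -1.124
v 3.315 -2.962 -0.93
v 3.512 -2.327 0.359
v 2.998 -1.773 0.164
v 3.546 -2.641 -1.123
v 3.742 -2.007 0.166
v 3.54 -2.247 -1.316
v 3.737 -1.612 -0.027
v 3.301 -1.903 -1.449
v 3.497 -1.269 -0.16
v 2.902 -1.719 -1.478
v 3.099 -1.085 -0.189
v 2.472 -1.754 -1.396
v 2.669 -1.12 -0.107
v 2.146 -1.996 -1.227
v 2.343 -1.362 0.062
v 2.029 -2.369 -1.025
v 2.226 -1.735 0.264
v 2.157 -2.754 -0.855
v 2.353 -2.119 0.433
v 2.489 -3.028 -0.771
v 2.686 -2.394 0.518
v 2.921 -3.106 -0.799
v 3.118 -2.471 0.49
v -3.031 1.3 -1.329
v -2.597 1.754 -1.931
v -0.955 1.614 -0.852
v -1.389 1.16 -0.251
v -2.87 2.144 -1.465
v -1.227 2.004 -0.387
v -3.237 2.04 -0.92
v -1.595 1.899 0.159
v -3.484 1.502 -0.614
v -1.841 1.362 0.465
v -3.465 0.846 -0.728
v -1.823 0.706 0.351
v -3.193 0.456 -1.193
v -1.55 0.316 -0.115
v -2.825 0.561 -1.739
v -1.183 0.42 -0.66
v -2.579 1.098 -2.045
v -0.936 0.958 -0.966
f 2 4 1
f 5 2 1
f 1 4 3
f 3 5 1
f 2 8 4
f 6 2 5
f 6 8 2
f 4 8 3
f 7 5 3
f 3 8 7
f 7 6 5
f 8 6 7
f 9 20 14
f 9 14 10
f 9 10 16
f 9 16 19
f 9 19 20
f 10 14 18
f 14 20 13
f 20 19 11
f 19 16 15
f 16 10 17
f 12 18 13
f 12 13 11
f 12 11 15
f 12 15 17
f 12 17 18
f 13 18 14
f 11 13 20
f 15 11 19
f 17 15 16
f 18 17 10
f 22 21 25
f 22 25 23
f 23 25 26
f 23 26 24
f 25 21 27
f 25 27 26
f 26 27 28
f 26 28 24
f 27 21 29
f 27 29 28
f 28 29 30
f 28 30 24
f 29 21 31
f 29 31 30
f 30 31 32
f 30 32 24
f 31 21 33
f 31 33 32
f 32 33 34
f 32 34 24
f 33 21 35
f 33 35 34
f 34 35 36
f 34 36 24
f 35 21 37
f 35 37 36
f 36 37 38
f 36 38 24
f 37 21 39
f 37 39 38
f 38 39 40
f 38 40 24
f 39 21 41
f 39 41 40
f 40 41 42
f 40 42 24
f 41 21 43
f 41 43 42
f 42 43 44
f 42 44 24
f 43 21 22
f 43 22 44
f 44 22 23
f 44 23 24
f 46 45 49
f 46 49 47
f 47 49 50
f 47 50 48
f 49 45 51
f 49 51 50
f 50 51 52
f 50 52 48
f 51 45 53
f 51 53 52
f 52 53 54
f 52 54 48
f 53 45 55
f 53 55 54
f 54 55 56
f 54 56 48
f 55 45 57
f 55 57 56
f 56 57 58
f 56 58 48
f 57 45 59
f 57 59 58
f 58 59 60
f 58 60 48
f 59 45 61
f 59 61 60
f 60 61 62
f 60 62 48
f 61 45 46
f 61 46 62
f 62 46 47
f 62 47 48



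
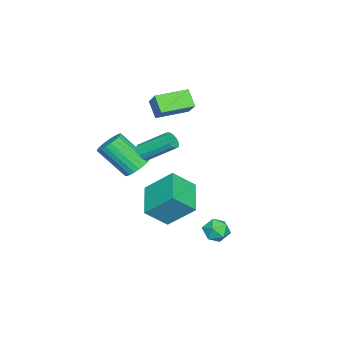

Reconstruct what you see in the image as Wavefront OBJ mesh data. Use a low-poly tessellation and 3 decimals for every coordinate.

v 0.264 -2.126 -1.115
v 0.876 -1.75 -0.812
v 1.008 -3.197 0.718
v 0.396 -3.574 0.415
v 0.646 -1.616 -0.665
v 0.778 -3.063 0.865
v 0.357 -1.56 -0.587
v 0.489 -3.007 0.943
v 0.054 -1.59 -0.589
v 0.186 -3.037 0.941
v -0.217 -1.701 -0.671
v -0.085 -3.148 0.858
v -0.414 -1.878 -0.821
v -0.282 -3.325 0.709
v -0.509 -2.092 -1.016
v -0.377 -3.539 0.514
v -0.486 -2.311 -1.225
v -0.354 -3.758 0.305
v -0.348 -2.503 -1.418
v -0.216 -3.95 0.112
v -0.118 -2.637 -1.565
v 0.014 -4.084 -0.035
v 0.171 -2.693 -1.643
v 0.303 -4.14 -0.113
v 0.474 -2.663 -1.641
v 0.606 -4.11 -0.111
v 0.745 -2.552 -1.558
v 0.877 -3.999 -0.029
v 0.942 -2.375 -1.409
v 1.074 -3.822 0.121
v 1.037 -2.161 -1.214
v 1.169 -3.608 0.316
v 1.014 -1.942 -1.005
v 1.146 -3.389 0.525
v 3.5 3.811 -1.801
v 4.058 3.333 -1.852
v 2.982 3.307 -2.748
v 3.54 2.829 -2.799
v 3.07 2.788 -2.234
v 3.39 3.099 -1.649
v 3.65 3.541 -2.951
v 3.97 3.852 -2.366
v 4.15 3.166 -2.563
v 3.792 2.701 -2.119
v 3.248 3.939 -2.481
v 2.89 3.474 -2.037
v -0.686 -0.938 -3.65
v 0.071 -1.83 -2.603
v -0.828 0.483 -2.337
v -0.071 -0.409 -1.29
v 1.051 -0.191 -4.27
v 1.808 -1.083 -3.223
v 0.909 1.23 -2.957
v 1.666 0.338 -1.91
v -3.705 -1.436 2.146
v -3.012 -0.815 3.01
v -3.204 -0.868 1.335
v -2.51 -0.247 2.199
v -2.45 -2.693 2.041
v -1.756 -2.072 2.905
v -1.948 -2.125 1.23
v -1.255 -1.504 2.094
v 0.909 -1.536 0.414
v 1.148 -1.227 0.056
v 0.87 0.185 1.088
v 0.631 -0.124 1.446
v 0.859 -1.231 -0.016
v 0.58 0.18 1.015
v 0.585 -1.332 0.048
v 0.307 0.08 1.079
v 0.414 -1.497 0.228
v 0.136 -0.086 1.26
v 0.401 -1.675 0.468
v 0.122 -0.264 1.5
v 0.548 -1.809 0.69
v 0.27 -0.397 1.722
v 0.811 -1.855 0.825
v 0.533 -0.444 1.857
v 1.104 -1.801 0.83
v 0.826 -0.389 1.861
v 1.336 -1.662 0.702
v 1.058 -0.251 1.734
v 1.432 -1.483 0.483
v 1.154 -0.072 1.515
v 1.362 -1.321 0.242
v 1.084 0.091 1.274
f 2 1 5
f 2 5 3
f 3 5 6
f 3 6 4
f 5 1 7
f 5 7 6
f 6 7 8
f 6 8 4
f 7 1 9
f 7 9 8
f 8 9 10
f 8 10 4
f 9 1 11
f 9 11 10
f 10 11 12
f 10 12 4
f 11 1 13
f 11 13 12
f 12 13 14
f 12 14 4
f 13 1 15
f 13 15 14
f 14 15 16
f 14 16 4
f 15 1 17
f 15 17 16
f 16 17 18
f 16 18 4
f 17 1 19
f 17 19 18
f 18 19 20
f 18 20 4
f 19 1 21
f 19 21 20
f 20 21 22
f 20 22 4
f 21 1 23
f 21 23 22
f 22 23 24
f 22 24 4
f 23 1 25
f 23 25 24
f 24 25 26
f 24 26 4
f 25 1 27
f 25 27 26
f 26 27 28
f 26 28 4
f 27 1 29
f 27 29 28
f 28 29 30
f 28 30 4
f 29 1 31
f 29 31 30
f 30 31 32
f 30 32 4
f 31 1 33
f 31 33 32
f 32 33 34
f 32 34 4
f 33 1 2
f 33 2 34
f 34 2 3
f 34 3 4
f 35 46 40
f 35 40 36
f 35 36 42
f 35 42 45
f 35 45 46
f 36 40 44
f 40 46 39
f 46 45 37
f 45 42 41
f 42 36 43
f 38 44 39
f 38 39 37
f 38 37 41
f 38 41 43
f 38 43 44
f 39 44 40
f 37 39 46
f 41 37 45
f 43 41 42
f 44 43 36
f 48 50 47
f 51 48 47
f 47 50 49
f 49 51 47
f 48 54 50
f 52 48 51
f 52 54 48
f 50 54 49
f 53 51 49
f 49 54 53
f 53 52 51
f 54 52 53
f 56 58 55
f 59 56 55
f 55 58 57
f 57 59 55
f 56 62 58
f 60 56 59
f 60 62 56
f 58 62 57
f 61 59 57
f 57 62 61
f 61 60 59
f 62 60 61
f 64 63 67
f 64 67 65
f 65 67 68
f 65 68 66
f 67 63 69
f 67 69 68
f 68 69 70
f 68 70 66
f 69 63 71
f 69 71 70
f 70 71 72
f 70 72 66
f 71 63 73
f 71 73 72
f 72 73 74
f 72 74 66
f 73 63 75
f 73 75 74
f 74 75 76
f 74 76 66
f 75 63 77
f 75 77 76
f 76 77 78
f 76 78 66
f 77 63 79
f 77 79 78
f 78 79 80
f 78 80 66
f 79 63 81
f 79 81 80
f 80 81 82
f 80 82 66
f 81 63 83
f 81 83 82
f 82 83 84
f 82 84 66
f 83 63 85
f 83 85 84
f 84 85 86
f 84 86 66
f 85 63 64
f 85 64 86
f 86 64 65
f 86 65 66



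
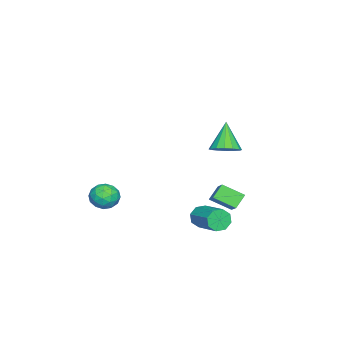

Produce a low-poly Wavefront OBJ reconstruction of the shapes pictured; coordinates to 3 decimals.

v 2.463 -3.312 -1.665
v 3.038 -3.932 -1.922
v 1.682 -3.548 -2.838
v 2.257 -4.168 -3.095
v 1.742 -4.309 -2.392
v 2.224 -4.162 -1.667
v 2.496 -3.318 -3.093
v 2.978 -3.171 -2.368
v 3.058 -3.935 -2.805
v 2.592 -4.547 -2.372
v 2.128 -2.933 -2.388
v 1.662 -3.545 -1.955
v 2.819 -3.601 -1.69
v 1.901 -3.879 -3.07
v 1.598 -3.962 -2.656
v 1.936 -4.326 -2.808
v 2.341 -3.737 -1.54
v 2.679 -4.101 -1.692
v 1.917 -4.322 -1.968
v 2.041 -3.379 -3.068
v 2.379 -3.743 -3.22
v 2.784 -3.154 -1.952
v 3.122 -3.518 -2.104
v 2.803 -3.158 -2.792
v 3.168 -3.967 -2.361
v 2.709 -4.106 -3.05
v 2.85 -3.606 -3.049
v 3.134 -3.52 -2.623
v 2.895 -4.327 -2.106
v 2.436 -4.466 -2.796
v 2.133 -4.549 -2.382
v 2.417 -4.463 -1.956
v 2.906 -4.329 -2.625
v 2.284 -3.014 -1.964
v 1.825 -3.153 -2.654
v 2.303 -3.017 -2.804
v 2.587 -2.931 -2.378
v 2.011 -3.374 -1.71
v 1.552 -3.513 -2.399
v 1.586 -3.96 -2.137
v 1.87 -3.874 -1.711
v 1.814 -3.151 -2.135
v -2.188 1.696 -4.712
v -2.001 0.468 -4.064
v -2.858 1.959 -4.018
v -2.671 0.732 -3.371
v -0.969 2.368 -3.789
v -0.782 1.141 -3.142
v -1.639 2.632 -3.096
v -1.452 1.404 -2.448
v 2.597 1.764 -2.618
v 2.969 1.728 -3.222
v 4.095 3.061 -2.605
v 3.723 3.096 -2.002
v 2.561 2.086 -3.25
v 3.687 3.418 -2.633
v 2.174 2.255 -2.908
v 3.3 3.587 -2.291
v 2.035 2.137 -2.396
v 3.161 3.469 -1.78
v 2.225 1.799 -2.015
v 3.351 3.132 -1.398
v 2.633 1.442 -1.987
v 3.759 2.774 -1.37
v 3.02 1.273 -2.329
v 4.146 2.605 -1.712
v 3.159 1.391 -2.84
v 4.285 2.723 -2.224
v 2.658 2.995 2.517
v 3.121 3.559 2.912
v 1.742 2.705 4.003
v 2.789 3.78 2.751
v 2.423 3.791 2.527
v 2.119 3.588 2.3
v 1.96 3.226 2.132
v 1.988 2.802 2.066
v 2.195 2.43 2.122
v 2.526 2.209 2.283
v 2.893 2.199 2.507
v 3.197 2.402 2.733
v 3.356 2.763 2.902
v 3.328 3.187 2.967
f 1 38 17
f 38 12 41
f 17 41 6
f 38 41 17
f 1 17 13
f 17 6 18
f 13 18 2
f 17 18 13
f 1 13 22
f 13 2 23
f 22 23 8
f 13 23 22
f 1 22 34
f 22 8 37
f 34 37 11
f 22 37 34
f 1 34 38
f 34 11 42
f 38 42 12
f 34 42 38
f 2 18 29
f 18 6 32
f 29 32 10
f 18 32 29
f 6 41 19
f 41 12 40
f 19 40 5
f 41 40 19
f 12 42 39
f 42 11 35
f 39 35 3
f 42 35 39
f 11 37 36
f 37 8 24
f 36 24 7
f 37 24 36
f 8 23 28
f 23 2 25
f 28 25 9
f 23 25 28
f 4 30 16
f 30 10 31
f 16 31 5
f 30 31 16
f 4 16 14
f 16 5 15
f 14 15 3
f 16 15 14
f 4 14 21
f 14 3 20
f 21 20 7
f 14 20 21
f 4 21 26
f 21 7 27
f 26 27 9
f 21 27 26
f 4 26 30
f 26 9 33
f 30 33 10
f 26 33 30
f 5 31 19
f 31 10 32
f 19 32 6
f 31 32 19
f 3 15 39
f 15 5 40
f 39 40 12
f 15 40 39
f 7 20 36
f 20 3 35
f 36 35 11
f 20 35 36
f 9 27 28
f 27 7 24
f 28 24 8
f 27 24 28
f 10 33 29
f 33 9 25
f 29 25 2
f 33 25 29
f 44 46 43
f 47 44 43
f 43 46 45
f 45 47 43
f 44 50 46
f 48 44 47
f 48 50 44
f 46 50 45
f 49 47 45
f 45 50 49
f 49 48 47
f 50 48 49
f 52 51 55
f 52 55 53
f 53 55 56
f 53 56 54
f 55 51 57
f 55 57 56
f 56 57 58
f 56 58 54
f 57 51 59
f 57 59 58
f 58 59 60
f 58 60 54
f 59 51 61
f 59 61 60
f 60 61 62
f 60 62 54
f 61 51 63
f 61 63 62
f 62 63 64
f 62 64 54
f 63 51 65
f 63 65 64
f 64 65 66
f 64 66 54
f 65 51 67
f 65 67 66
f 66 67 68
f 66 68 54
f 67 51 52
f 67 52 68
f 68 52 53
f 68 53 54
f 70 69 72
f 70 72 71
f 72 69 73
f 72 73 71
f 73 69 74
f 73 74 71
f 74 69 75
f 74 75 71
f 75 69 76
f 75 76 71
f 76 69 77
f 76 77 71
f 77 69 78
f 77 78 71
f 78 69 79
f 78 79 71
f 79 69 80
f 79 80 71
f 80 69 81
f 80 81 71
f 81 69 82
f 81 82 71
f 82 69 70
f 82 70 71



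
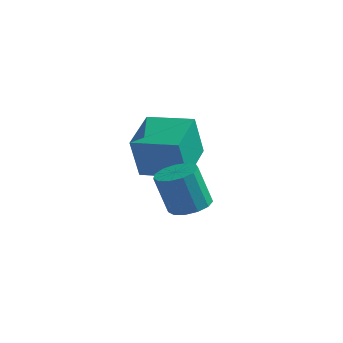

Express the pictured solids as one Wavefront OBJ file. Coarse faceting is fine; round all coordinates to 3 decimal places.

v 1.721 -0.86 2.064
v 2.184 -0.133 2.285
v 1.662 -0.333 4.038
v 1.199 -1.06 3.816
v 1.723 0.024 2.165
v 1.201 -0.176 3.918
v 1.261 -0.099 2.013
v 0.739 -0.3 3.766
v 0.946 -0.465 1.878
v 0.423 -0.665 3.631
v 0.876 -0.955 1.801
v 0.354 -1.156 3.554
v 1.075 -1.416 1.807
v 0.553 -1.616 3.56
v 1.479 -1.7 1.895
v 0.957 -1.9 3.648
v 1.96 -1.717 2.037
v 1.438 -1.917 3.79
v 2.365 -1.462 2.187
v 1.843 -1.662 3.939
v 2.566 -1.016 2.297
v 2.043 -1.216 4.05
v 2.498 -0.52 2.334
v 1.976 -0.721 4.087
v -2.323 2.276 1.283
v -2.44 1.72 3.315
v -2.704 4.312 1.818
v -2.821 3.757 3.85
v -0.279 2.603 1.49
v -0.396 2.048 3.522
v -0.66 4.64 2.025
v -0.777 4.084 4.057
f 2 1 5
f 2 5 3
f 3 5 6
f 3 6 4
f 5 1 7
f 5 7 6
f 6 7 8
f 6 8 4
f 7 1 9
f 7 9 8
f 8 9 10
f 8 10 4
f 9 1 11
f 9 11 10
f 10 11 12
f 10 12 4
f 11 1 13
f 11 13 12
f 12 13 14
f 12 14 4
f 13 1 15
f 13 15 14
f 14 15 16
f 14 16 4
f 15 1 17
f 15 17 16
f 16 17 18
f 16 18 4
f 17 1 19
f 17 19 18
f 18 19 20
f 18 20 4
f 19 1 21
f 19 21 20
f 20 21 22
f 20 22 4
f 21 1 23
f 21 23 22
f 22 23 24
f 22 24 4
f 23 1 2
f 23 2 24
f 24 2 3
f 24 3 4
f 26 28 25
f 29 26 25
f 25 28 27
f 27 29 25
f 26 32 28
f 30 26 29
f 30 32 26
f 28 32 27
f 31 29 27
f 27 32 31
f 31 30 29
f 32 30 31



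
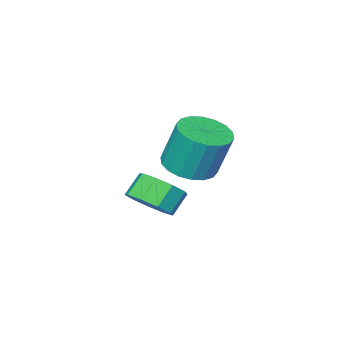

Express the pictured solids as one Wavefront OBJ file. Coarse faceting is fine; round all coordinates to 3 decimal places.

v 0.524 0.428 -4.059
v 1.111 0.767 -3.452
v 0.422 0.671 -2.733
v -0.164 0.332 -3.341
v 0.78 1.227 -3.708
v 0.091 1.132 -2.989
v 0.329 1.314 -4.129
v -0.36 1.218 -3.41
v -0.03 0.986 -4.517
v -0.719 0.89 -3.798
v -0.13 0.397 -4.691
v -0.819 0.301 -3.972
v 0.076 -0.178 -4.569
v -0.613 -0.274 -3.851
v 0.492 -0.469 -4.209
v -0.197 -0.565 -3.491
v 0.923 -0.341 -3.779
v 0.234 -0.436 -3.06
v 1.168 0.148 -3.48
v 0.479 0.052 -2.761
v -3.212 -2.055 -4.488
v -2.174 -1.94 -4.379
v -2.43 -1.371 -2.543
v -3.468 -1.485 -2.652
v -2.31 -1.519 -4.529
v -2.566 -0.95 -2.692
v -2.625 -1.203 -4.67
v -2.881 -0.634 -2.833
v -3.056 -1.057 -4.776
v -3.312 -0.488 -2.939
v -3.518 -1.108 -4.824
v -3.774 -0.539 -2.987
v -3.919 -1.346 -4.806
v -4.175 -0.777 -2.969
v -4.181 -1.725 -4.725
v -4.436 -1.156 -2.888
v -4.25 -2.169 -4.597
v -4.506 -1.6 -2.761
v -4.114 -2.59 -4.448
v -4.37 -2.021 -2.611
v -3.799 -2.906 -4.307
v -4.055 -2.337 -2.47
v -3.368 -3.052 -4.201
v -3.624 -2.483 -2.364
v -2.906 -3.001 -4.153
v -3.162 -2.432 -2.316
v -2.505 -2.763 -4.171
v -2.761 -2.194 -2.334
v -2.244 -2.384 -4.252
v -2.499 -1.815 -2.415
f 2 1 5
f 2 5 3
f 3 5 6
f 3 6 4
f 5 1 7
f 5 7 6
f 6 7 8
f 6 8 4
f 7 1 9
f 7 9 8
f 8 9 10
f 8 10 4
f 9 1 11
f 9 11 10
f 10 11 12
f 10 12 4
f 11 1 13
f 11 13 12
f 12 13 14
f 12 14 4
f 13 1 15
f 13 15 14
f 14 15 16
f 14 16 4
f 15 1 17
f 15 17 16
f 16 17 18
f 16 18 4
f 17 1 19
f 17 19 18
f 18 19 20
f 18 20 4
f 19 1 2
f 19 2 20
f 20 2 3
f 20 3 4
f 22 21 25
f 22 25 23
f 23 25 26
f 23 26 24
f 25 21 27
f 25 27 26
f 26 27 28
f 26 28 24
f 27 21 29
f 27 29 28
f 28 29 30
f 28 30 24
f 29 21 31
f 29 31 30
f 30 31 32
f 30 32 24
f 31 21 33
f 31 33 32
f 32 33 34
f 32 34 24
f 33 21 35
f 33 35 34
f 34 35 36
f 34 36 24
f 35 21 37
f 35 37 36
f 36 37 38
f 36 38 24
f 37 21 39
f 37 39 38
f 38 39 40
f 38 40 24
f 39 21 41
f 39 41 40
f 40 41 42
f 40 42 24
f 41 21 43
f 41 43 42
f 42 43 44
f 42 44 24
f 43 21 45
f 43 45 44
f 44 45 46
f 44 46 24
f 45 21 47
f 45 47 46
f 46 47 48
f 46 48 24
f 47 21 49
f 47 49 48
f 48 49 50
f 48 50 24
f 49 21 22
f 49 22 50
f 50 22 23
f 50 23 24



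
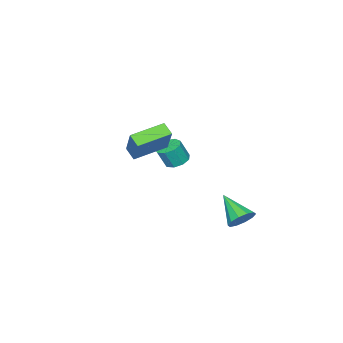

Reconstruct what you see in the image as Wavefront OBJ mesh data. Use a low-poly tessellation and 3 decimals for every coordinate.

v 3.003 1.144 1.462
v 2.823 0.482 1.945
v 1.228 1.937 1.885
v 1.047 1.274 2.369
v 3.853 2.146 3.151
v 3.672 1.483 3.635
v 2.077 2.938 3.575
v 1.897 2.276 4.058
v -1.898 4.521 -4.148
v -1.054 4.437 -3.952
v -2.322 2.919 -3.012
v -1.279 4.757 -3.584
v -1.74 4.988 -3.431
v -2.261 5.04 -3.552
v -2.644 4.894 -3.901
v -2.741 4.606 -4.344
v -2.516 4.285 -4.712
v -2.055 4.055 -4.865
v -1.534 4.003 -4.744
v -1.152 4.148 -4.395
v -3.412 -1.162 -2.209
v -2.711 -1.337 -2.504
v -2.287 -1.652 -1.305
v -2.988 -1.478 -1.011
v -2.727 -0.822 -2.363
v -2.302 -1.138 -1.164
v -3.064 -0.467 -2.15
v -2.639 -0.783 -0.951
v -3.563 -0.437 -1.965
v -3.138 -0.753 -0.766
v -3.992 -0.746 -1.894
v -3.567 -1.062 -0.696
v -4.15 -1.25 -1.971
v -3.725 -1.566 -0.773
v -3.962 -1.713 -2.159
v -3.538 -2.028 -0.961
v -3.518 -1.918 -2.371
v -3.093 -2.234 -1.172
v -3.024 -1.769 -2.507
v -2.599 -2.085 -1.308
f 2 4 1
f 5 2 1
f 1 4 3
f 3 5 1
f 2 8 4
f 6 2 5
f 6 8 2
f 4 8 3
f 7 5 3
f 3 8 7
f 7 6 5
f 8 6 7
f 10 9 12
f 10 12 11
f 12 9 13
f 12 13 11
f 13 9 14
f 13 14 11
f 14 9 15
f 14 15 11
f 15 9 16
f 15 16 11
f 16 9 17
f 16 17 11
f 17 9 18
f 17 18 11
f 18 9 19
f 18 19 11
f 19 9 20
f 19 20 11
f 20 9 10
f 20 10 11
f 22 21 25
f 22 25 23
f 23 25 26
f 23 26 24
f 25 21 27
f 25 27 26
f 26 27 28
f 26 28 24
f 27 21 29
f 27 29 28
f 28 29 30
f 28 30 24
f 29 21 31
f 29 31 30
f 30 31 32
f 30 32 24
f 31 21 33
f 31 33 32
f 32 33 34
f 32 34 24
f 33 21 35
f 33 35 34
f 34 35 36
f 34 36 24
f 35 21 37
f 35 37 36
f 36 37 38
f 36 38 24
f 37 21 39
f 37 39 38
f 38 39 40
f 38 40 24
f 39 21 22
f 39 22 40
f 40 22 23
f 40 23 24



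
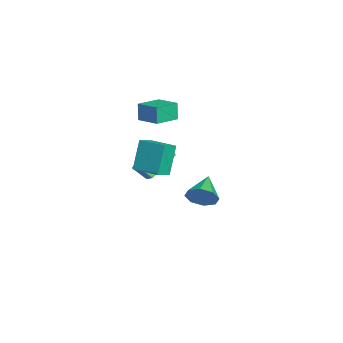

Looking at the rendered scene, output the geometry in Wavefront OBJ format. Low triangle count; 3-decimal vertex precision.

v -4.36 -0.066 2.121
v -4.638 -0.084 3.298
v -3.238 0.981 2.402
v -3.516 0.963 3.579
v -3.264 -1.303 2.361
v -3.542 -1.321 3.538
v -2.142 -0.256 2.642
v -2.42 -0.274 3.819
v 0.472 0.406 1.469
v 0.287 -0.398 2.271
v 1.122 0.722 1.936
v 0.936 -0.082 2.737
v 1.864 -0.938 0.443
v 1.678 -1.742 1.244
v 2.513 -0.622 0.909
v 2.328 -1.426 1.711
v 3.016 -1.053 1.938
v 2.271 -0.67 3.776
v 4.149 0.269 2.122
v 3.403 0.652 3.96
v 3.717 -1.712 2.36
v 2.971 -1.329 4.198
v 4.849 -0.39 2.544
v 4.104 -0.007 4.382
v -0.758 2.277 -2.753
v -0.287 2.889 -2.072
v -2.442 2.743 -2.007
v -0.476 3.268 -2.737
v -0.831 3.066 -3.411
v -1.143 2.403 -3.7
v -1.23 1.665 -3.435
v -1.04 1.286 -2.77
v -0.685 1.488 -2.096
v -0.373 2.151 -1.806
f 2 4 1
f 5 2 1
f 1 4 3
f 3 5 1
f 2 8 4
f 6 2 5
f 6 8 2
f 4 8 3
f 7 5 3
f 3 8 7
f 7 6 5
f 8 6 7
f 10 12 9
f 13 10 9
f 9 12 11
f 11 13 9
f 10 16 12
f 14 10 13
f 14 16 10
f 12 16 11
f 15 13 11
f 11 16 15
f 15 14 13
f 16 14 15
f 18 20 17
f 21 18 17
f 17 20 19
f 19 21 17
f 18 24 20
f 22 18 21
f 22 24 18
f 20 24 19
f 23 21 19
f 19 24 23
f 23 22 21
f 24 22 23
f 26 25 28
f 26 28 27
f 28 25 29
f 28 29 27
f 29 25 30
f 29 30 27
f 30 25 31
f 30 31 27
f 31 25 32
f 31 32 27
f 32 25 33
f 32 33 27
f 33 25 34
f 33 34 27
f 34 25 26
f 34 26 27



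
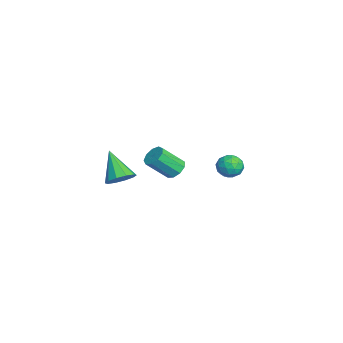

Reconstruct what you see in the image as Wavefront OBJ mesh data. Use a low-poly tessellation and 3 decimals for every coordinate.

v -1.767 4.206 -3.307
v -1.082 3.916 -3.045
v -2.398 3.324 -2.635
v -1.713 3.034 -2.373
v -1.958 3.744 -2.133
v -1.568 4.29 -2.549
v -1.912 2.95 -3.131
v -1.522 3.496 -3.547
v -1.171 3.14 -2.936
v -1.2 3.631 -2.319
v -2.28 3.609 -3.361
v -2.309 4.1 -2.744
v -1.369 4.139 -3.235
v -2.111 3.101 -2.445
v -2.255 3.519 -2.304
v -1.852 3.349 -2.15
v -1.655 4.358 -2.944
v -1.253 4.188 -2.789
v -1.767 4.087 -2.253
v -2.227 3.052 -2.891
v -1.825 2.882 -2.736
v -1.628 3.891 -3.53
v -1.225 3.721 -3.376
v -1.713 3.153 -3.427
v -1.019 3.512 -3.017
v -1.39 2.994 -2.622
v -1.507 2.945 -3.068
v -1.278 3.265 -3.312
v -1.036 3.801 -2.655
v -1.407 3.282 -2.259
v -1.551 3.7 -2.119
v -1.322 4.02 -2.363
v -1.089 3.345 -2.591
v -2.073 3.958 -3.421
v -2.444 3.439 -3.025
v -2.158 3.22 -3.317
v -1.929 3.54 -3.561
v -2.09 4.246 -3.058
v -2.461 3.728 -2.663
v -2.202 3.975 -2.368
v -1.973 4.295 -2.612
v -2.391 3.895 -3.089
v 4.031 -2.253 -0.101
v 4.647 -2.483 0.354
v 2.849 -2.767 1.241
v 4.553 -2.008 0.454
v 4.259 -1.626 0.341
v 3.878 -1.484 0.06
v 3.556 -1.636 -0.283
v 3.414 -2.023 -0.556
v 3.509 -2.498 -0.655
v 3.802 -2.879 -0.542
v 4.183 -3.022 -0.261
v 4.506 -2.87 0.081
v -3.132 0.892 -3.772
v -2.737 1.336 -3.401
v -2.533 0.152 -2.198
v -2.928 -0.292 -2.568
v -3.197 1.383 -3.277
v -2.993 0.199 -2.074
v -3.626 1.2 -3.384
v -3.423 0.017 -2.181
v -3.825 0.873 -3.672
v -3.621 -0.31 -2.469
v -3.698 0.555 -4.007
v -3.495 -0.629 -2.804
v -3.307 0.394 -4.231
v -3.104 -0.79 -3.028
v -2.834 0.466 -4.241
v -2.63 -0.717 -3.038
v -2.5 0.737 -4.03
v -2.296 -0.446 -2.827
v -2.462 1.081 -3.699
v -2.258 -0.103 -2.496
f 1 38 17
f 38 12 41
f 17 41 6
f 38 41 17
f 1 17 13
f 17 6 18
f 13 18 2
f 17 18 13
f 1 13 22
f 13 2 23
f 22 23 8
f 13 23 22
f 1 22 34
f 22 8 37
f 34 37 11
f 22 37 34
f 1 34 38
f 34 11 42
f 38 42 12
f 34 42 38
f 2 18 29
f 18 6 32
f 29 32 10
f 18 32 29
f 6 41 19
f 41 12 40
f 19 40 5
f 41 40 19
f 12 42 39
f 42 11 35
f 39 35 3
f 42 35 39
f 11 37 36
f 37 8 24
f 36 24 7
f 37 24 36
f 8 23 28
f 23 2 25
f 28 25 9
f 23 25 28
f 4 30 16
f 30 10 31
f 16 31 5
f 30 31 16
f 4 16 14
f 16 5 15
f 14 15 3
f 16 15 14
f 4 14 21
f 14 3 20
f 21 20 7
f 14 20 21
f 4 21 26
f 21 7 27
f 26 27 9
f 21 27 26
f 4 26 30
f 26 9 33
f 30 33 10
f 26 33 30
f 5 31 19
f 31 10 32
f 19 32 6
f 31 32 19
f 3 15 39
f 15 5 40
f 39 40 12
f 15 40 39
f 7 20 36
f 20 3 35
f 36 35 11
f 20 35 36
f 9 27 28
f 27 7 24
f 28 24 8
f 27 24 28
f 10 33 29
f 33 9 25
f 29 25 2
f 33 25 29
f 44 43 46
f 44 46 45
f 46 43 47
f 46 47 45
f 47 43 48
f 47 48 45
f 48 43 49
f 48 49 45
f 49 43 50
f 49 50 45
f 50 43 51
f 50 51 45
f 51 43 52
f 51 52 45
f 52 43 53
f 52 53 45
f 53 43 54
f 53 54 45
f 54 43 44
f 54 44 45
f 56 55 59
f 56 59 57
f 57 59 60
f 57 60 58
f 59 55 61
f 59 61 60
f 60 61 62
f 60 62 58
f 61 55 63
f 61 63 62
f 62 63 64
f 62 64 58
f 63 55 65
f 63 65 64
f 64 65 66
f 64 66 58
f 65 55 67
f 65 67 66
f 66 67 68
f 66 68 58
f 67 55 69
f 67 69 68
f 68 69 70
f 68 70 58
f 69 55 71
f 69 71 70
f 70 71 72
f 70 72 58
f 71 55 73
f 71 73 72
f 72 73 74
f 72 74 58
f 73 55 56
f 73 56 74
f 74 56 57
f 74 57 58



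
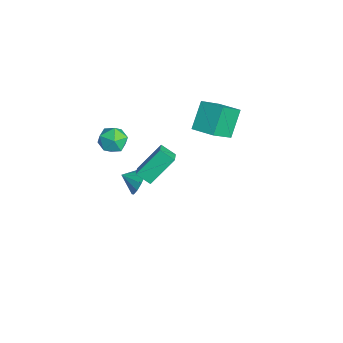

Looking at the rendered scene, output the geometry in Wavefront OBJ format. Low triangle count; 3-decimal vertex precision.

v -2.157 2.933 0.887
v -3.189 3.724 2.3
v -1.053 3.899 1.153
v -2.086 4.69 2.566
v -1.374 1.69 2.154
v -2.407 2.481 3.567
v -0.271 2.656 2.42
v -1.303 3.447 3.833
v -2.684 -1.084 -3.498
v -2.308 -1.594 -4.258
v -3.056 -2.036 -3.042
v -1.905 -1.567 -3.873
v -1.75 -1.387 -3.368
v -1.891 -1.11 -2.905
v -2.284 -0.825 -2.629
v -2.803 -0.622 -2.63
v -3.285 -0.566 -2.906
v -3.575 -0.673 -3.37
v -3.583 -0.911 -3.874
v -3.305 -1.204 -4.259
v -2.829 -1.459 -4.402
v 2.723 -1.49 2.456
v 2.249 -2.179 3.005
v 2.381 -0.086 3.924
v 1.906 -0.775 4.473
v 3.614 -1.745 2.907
v 3.139 -2.434 3.456
v 3.271 -0.341 4.375
v 2.797 -1.03 4.924
v -1.242 -2.313 3.129
v -0.646 -2.219 2.386
v -0.574 -3.661 3.494
v 0.022 -3.567 2.751
v 0.101 -2.984 3.506
v -0.311 -2.151 3.28
v -0.909 -3.729 2.6
v -1.321 -2.896 2.374
v -0.44 -3.094 2.059
v 0.184 -2.633 2.619
v -1.404 -3.247 3.261
v -0.78 -2.786 3.821
f 2 4 1
f 5 2 1
f 1 4 3
f 3 5 1
f 2 8 4
f 6 2 5
f 6 8 2
f 4 8 3
f 7 5 3
f 3 8 7
f 7 6 5
f 8 6 7
f 10 9 12
f 10 12 11
f 12 9 13
f 12 13 11
f 13 9 14
f 13 14 11
f 14 9 15
f 14 15 11
f 15 9 16
f 15 16 11
f 16 9 17
f 16 17 11
f 17 9 18
f 17 18 11
f 18 9 19
f 18 19 11
f 19 9 20
f 19 20 11
f 20 9 21
f 20 21 11
f 21 9 10
f 21 10 11
f 23 25 22
f 26 23 22
f 22 25 24
f 24 26 22
f 23 29 25
f 27 23 26
f 27 29 23
f 25 29 24
f 28 26 24
f 24 29 28
f 28 27 26
f 29 27 28
f 30 41 35
f 30 35 31
f 30 31 37
f 30 37 40
f 30 40 41
f 31 35 39
f 35 41 34
f 41 40 32
f 40 37 36
f 37 31 38
f 33 39 34
f 33 34 32
f 33 32 36
f 33 36 38
f 33 38 39
f 34 39 35
f 32 34 41
f 36 32 40
f 38 36 37
f 39 38 31

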